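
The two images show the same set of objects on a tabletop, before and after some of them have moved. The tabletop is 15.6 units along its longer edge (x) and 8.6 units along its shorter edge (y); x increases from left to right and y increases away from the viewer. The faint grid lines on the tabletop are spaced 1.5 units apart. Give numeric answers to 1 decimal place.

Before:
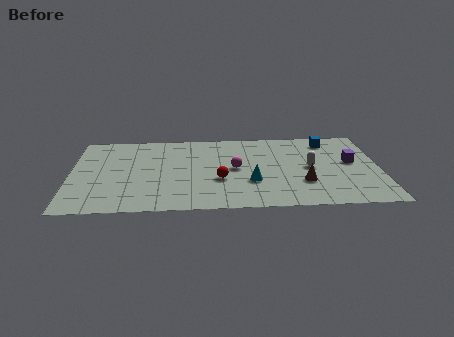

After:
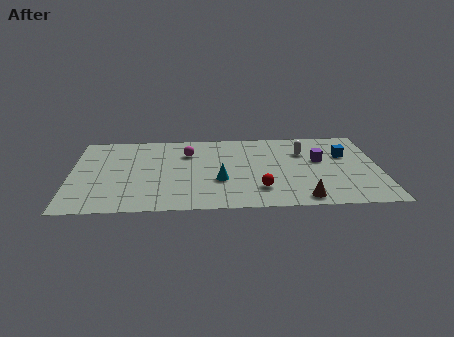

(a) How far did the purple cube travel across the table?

1.6

The purple cube moved from about (14.2, 4.8) to (12.6, 5.1), a distance of √(1.6² + 0.3²) ≈ 1.6.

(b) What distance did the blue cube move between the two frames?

1.8

From (13.1, 7.2) to (13.9, 5.6), the blue cube covered √(0.8² + 1.6²) ≈ 1.8 units.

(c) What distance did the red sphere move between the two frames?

2.3

The red sphere was near (7.5, 3.2) before and (9.5, 2.1) after, so it travelled √(2.0² + 1.1²) ≈ 2.3 units.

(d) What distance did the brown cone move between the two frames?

1.7

The brown cone moved from about (11.7, 2.7) to (11.6, 1.0), a distance of √(0.1² + 1.7²) ≈ 1.7.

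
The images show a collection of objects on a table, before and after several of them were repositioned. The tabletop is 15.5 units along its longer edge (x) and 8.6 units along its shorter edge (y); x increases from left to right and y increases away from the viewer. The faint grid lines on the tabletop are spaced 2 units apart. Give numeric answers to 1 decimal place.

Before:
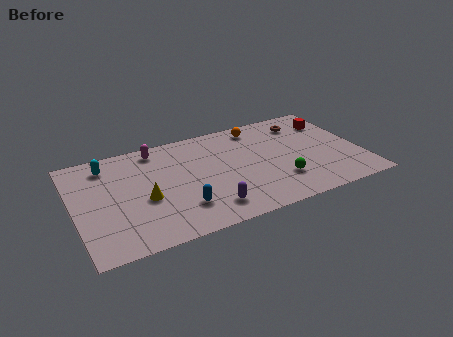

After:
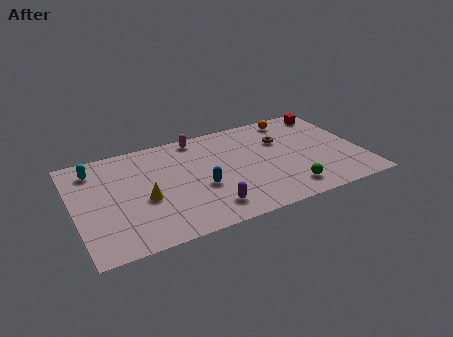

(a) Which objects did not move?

the yellow cone and the purple capsule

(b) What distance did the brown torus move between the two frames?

1.8

The brown torus was near (12.8, 6.9) before and (11.4, 5.8) after, so it travelled √(1.4² + 1.1²) ≈ 1.8 units.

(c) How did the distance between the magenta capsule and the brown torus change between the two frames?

-3.3

They were about 8.1 units apart before and 4.8 after — 3.3 units closer together.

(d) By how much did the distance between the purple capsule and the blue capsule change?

+0.3

They were about 1.5 units apart before and 1.8 after — 0.3 units further apart.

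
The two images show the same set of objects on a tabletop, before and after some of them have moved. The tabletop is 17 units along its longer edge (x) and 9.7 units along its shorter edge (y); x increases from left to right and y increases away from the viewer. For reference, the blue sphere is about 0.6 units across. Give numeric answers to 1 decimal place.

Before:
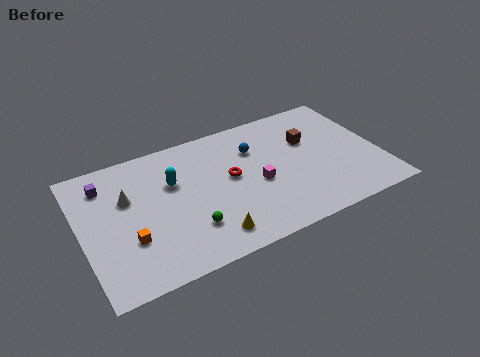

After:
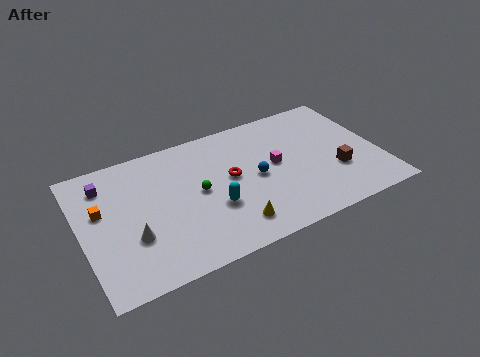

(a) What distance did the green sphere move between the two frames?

2.5

The green sphere moved from about (5.8, 2.6) to (6.6, 5.0), a distance of √(0.8² + 2.4²) ≈ 2.5.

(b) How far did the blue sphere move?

2.2

The blue sphere moved from about (10.1, 6.9) to (9.9, 4.7), a distance of √(0.2² + 2.2²) ≈ 2.2.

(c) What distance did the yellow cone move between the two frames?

1.3

The yellow cone moved from about (6.8, 1.6) to (8.1, 1.8), a distance of √(1.3² + 0.2²) ≈ 1.3.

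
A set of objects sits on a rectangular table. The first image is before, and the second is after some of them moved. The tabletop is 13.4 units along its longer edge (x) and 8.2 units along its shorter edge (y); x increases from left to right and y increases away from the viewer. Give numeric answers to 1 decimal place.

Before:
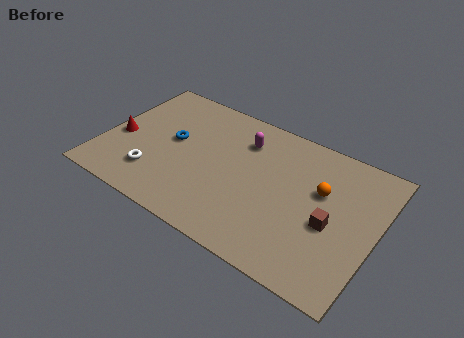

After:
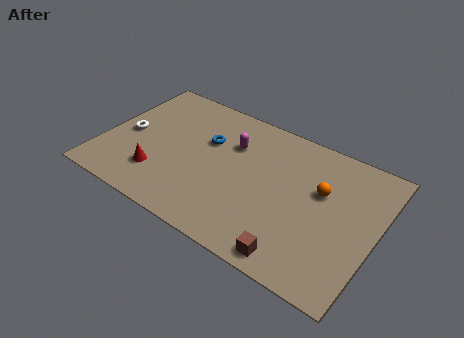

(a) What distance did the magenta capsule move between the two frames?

0.7

From (6.6, 6.2) to (6.1, 5.7), the magenta capsule covered √(0.5² + 0.5²) ≈ 0.7 units.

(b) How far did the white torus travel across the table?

2.5

The white torus was near (2.8, 2.0) before and (1.1, 3.9) after, so it travelled √(1.7² + 1.9²) ≈ 2.5 units.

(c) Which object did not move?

the orange sphere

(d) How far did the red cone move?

2.6

From (0.8, 3.5) to (3.0, 2.1), the red cone covered √(2.2² + 1.4²) ≈ 2.6 units.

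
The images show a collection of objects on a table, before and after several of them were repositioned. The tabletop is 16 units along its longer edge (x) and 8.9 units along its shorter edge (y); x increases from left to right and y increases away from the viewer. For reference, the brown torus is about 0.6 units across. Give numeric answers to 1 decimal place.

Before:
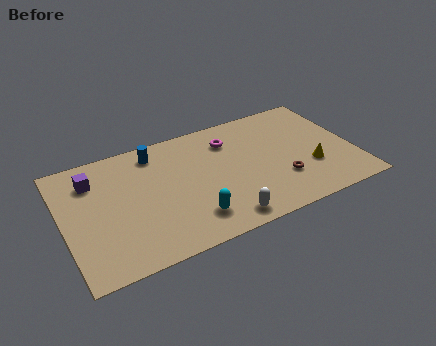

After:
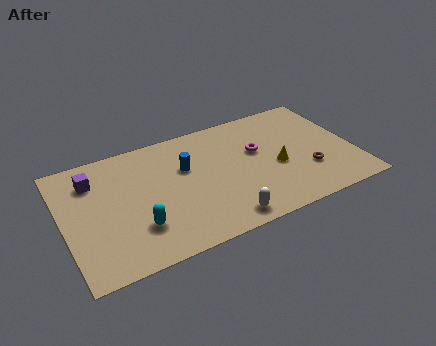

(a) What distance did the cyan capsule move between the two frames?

3.0

From (6.7, 1.9) to (3.8, 2.5), the cyan capsule covered √(2.9² + 0.6²) ≈ 3.0 units.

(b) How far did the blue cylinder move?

2.3

From (5.3, 7.5) to (6.8, 5.7), the blue cylinder covered √(1.5² + 1.8²) ≈ 2.3 units.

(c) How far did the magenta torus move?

2.0

From (9.4, 6.8) to (10.8, 5.4), the magenta torus covered √(1.4² + 1.4²) ≈ 2.0 units.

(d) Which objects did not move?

the purple cube and the white capsule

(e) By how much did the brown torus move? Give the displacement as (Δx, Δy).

(1.5, 0.1)

The brown torus was at about (11.8, 2.7) and moved to about (13.3, 2.8).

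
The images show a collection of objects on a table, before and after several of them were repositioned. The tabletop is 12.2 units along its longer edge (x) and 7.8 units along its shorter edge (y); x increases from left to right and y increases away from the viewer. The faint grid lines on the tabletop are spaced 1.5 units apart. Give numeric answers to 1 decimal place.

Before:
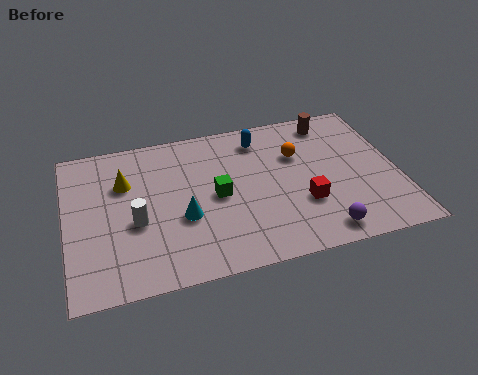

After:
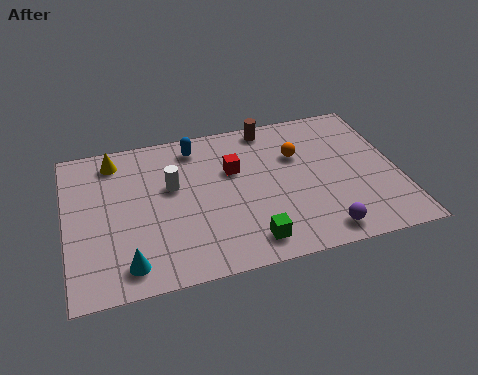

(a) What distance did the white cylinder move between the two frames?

2.1

From (2.5, 3.2) to (3.9, 4.7), the white cylinder covered √(1.4² + 1.5²) ≈ 2.1 units.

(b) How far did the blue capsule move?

2.4

The blue capsule was near (7.3, 6.4) before and (4.9, 6.6) after, so it travelled √(2.4² + 0.2²) ≈ 2.4 units.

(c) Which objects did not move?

the orange sphere and the purple sphere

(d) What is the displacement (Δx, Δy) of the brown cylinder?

(-2.3, 0.3)

From the two frames, the brown cylinder sits at roughly (10.0, 6.7) before and (7.7, 7.0) after.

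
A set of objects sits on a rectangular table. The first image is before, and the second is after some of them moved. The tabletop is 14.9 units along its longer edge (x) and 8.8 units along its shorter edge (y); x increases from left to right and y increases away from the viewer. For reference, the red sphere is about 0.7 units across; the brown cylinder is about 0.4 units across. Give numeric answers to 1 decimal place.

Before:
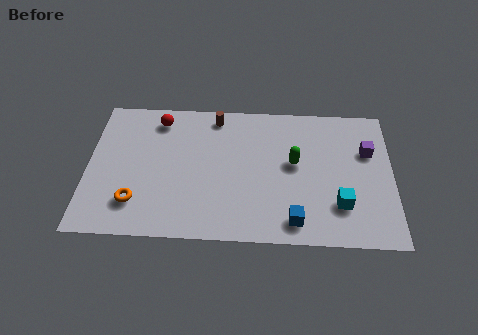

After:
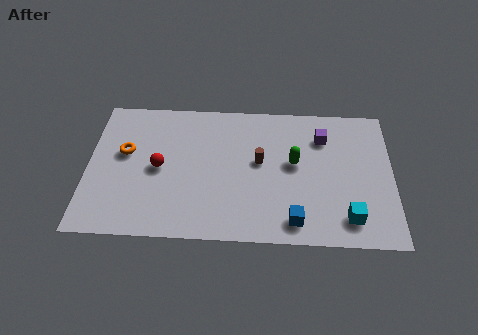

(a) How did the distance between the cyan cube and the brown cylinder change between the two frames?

-2.7

Before: roughly 8.1 units apart; after: 5.4. That's 2.7 units closer together.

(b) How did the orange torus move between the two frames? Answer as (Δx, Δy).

(-0.6, 3.1)

The orange torus started near (2.4, 2.1) and ended near (1.8, 5.2).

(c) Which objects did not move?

the green capsule and the blue cube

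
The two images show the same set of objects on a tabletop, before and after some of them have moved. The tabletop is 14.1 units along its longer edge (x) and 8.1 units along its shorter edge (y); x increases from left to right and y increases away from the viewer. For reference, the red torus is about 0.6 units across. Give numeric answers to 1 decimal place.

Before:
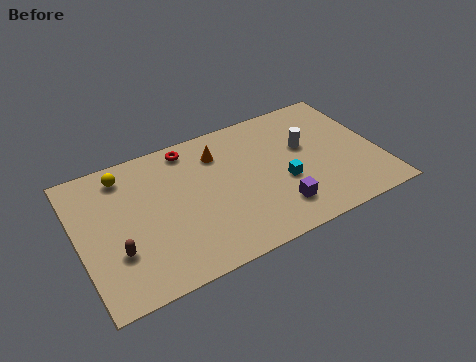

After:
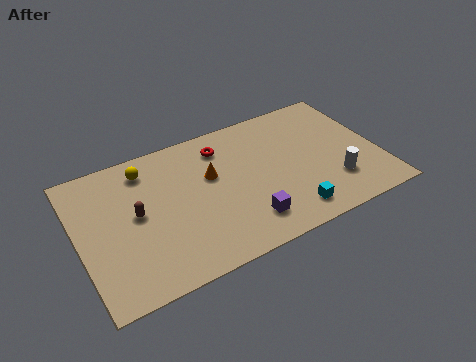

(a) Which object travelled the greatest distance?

the white cylinder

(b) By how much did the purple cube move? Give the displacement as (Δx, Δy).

(-1.5, -0.1)

The purple cube started near (9.0, 1.8) and ended near (7.5, 1.7).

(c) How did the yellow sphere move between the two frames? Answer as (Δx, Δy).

(1.0, -0.1)

The yellow sphere was at about (2.4, 6.8) and moved to about (3.4, 6.7).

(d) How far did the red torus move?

1.6

From (5.5, 7.1) to (7.0, 6.5), the red torus covered √(1.5² + 0.6²) ≈ 1.6 units.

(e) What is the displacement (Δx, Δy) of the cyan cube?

(0.0, -1.9)

From the two frames, the cyan cube sits at roughly (9.5, 3.2) before and (9.5, 1.3) after.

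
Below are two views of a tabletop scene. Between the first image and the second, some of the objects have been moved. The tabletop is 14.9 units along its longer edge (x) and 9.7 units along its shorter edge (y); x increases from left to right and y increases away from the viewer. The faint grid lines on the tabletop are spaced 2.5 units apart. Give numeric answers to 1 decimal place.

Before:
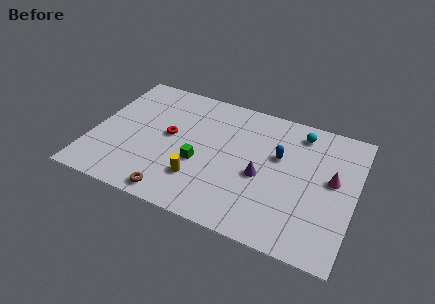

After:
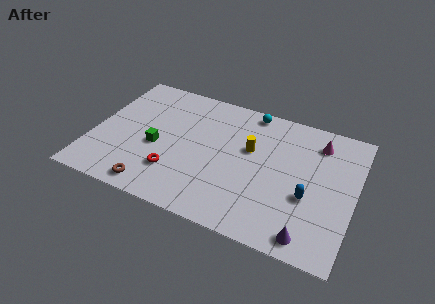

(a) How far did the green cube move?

2.5

The green cube moved from about (6.2, 3.8) to (3.7, 4.1), a distance of √(2.5² + 0.3²) ≈ 2.5.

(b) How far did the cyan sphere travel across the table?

3.0

The cyan sphere moved from about (11.5, 8.2) to (8.6, 8.8), a distance of √(2.9² + 0.6²) ≈ 3.0.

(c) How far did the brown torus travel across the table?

1.2

From (5.1, 1.0) to (3.9, 1.1), the brown torus covered √(1.2² + 0.1²) ≈ 1.2 units.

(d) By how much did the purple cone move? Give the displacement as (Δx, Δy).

(3.0, -3.1)

From the two frames, the purple cone sits at roughly (9.7, 4.2) before and (12.7, 1.1) after.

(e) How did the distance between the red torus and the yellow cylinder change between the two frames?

+1.9

The distance was about 3.3 in the first image and 5.2 in the second, so they moved 1.9 units further apart.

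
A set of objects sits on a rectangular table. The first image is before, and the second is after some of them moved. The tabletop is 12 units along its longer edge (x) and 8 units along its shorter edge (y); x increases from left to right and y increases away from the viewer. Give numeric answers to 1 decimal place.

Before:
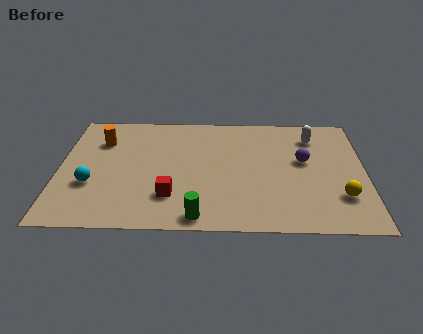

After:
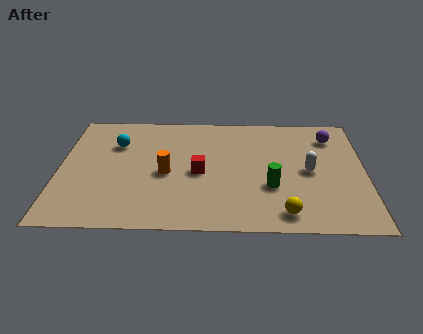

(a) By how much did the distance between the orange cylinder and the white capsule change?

-2.8

The distance was about 8.4 in the first image and 5.6 in the second, so they moved 2.8 units closer together.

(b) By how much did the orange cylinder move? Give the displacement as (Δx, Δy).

(2.6, -2.2)

From the two frames, the orange cylinder sits at roughly (1.6, 5.8) before and (4.2, 3.6) after.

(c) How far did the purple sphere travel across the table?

2.0

The purple sphere was near (9.6, 4.6) before and (10.7, 6.3) after, so it travelled √(1.1² + 1.7²) ≈ 2.0 units.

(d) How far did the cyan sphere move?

2.9

From (1.3, 2.8) to (2.2, 5.6), the cyan sphere covered √(0.9² + 2.8²) ≈ 2.9 units.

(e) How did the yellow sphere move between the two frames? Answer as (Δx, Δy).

(-2.2, -1.1)

The yellow sphere was at about (11.0, 2.2) and moved to about (8.8, 1.1).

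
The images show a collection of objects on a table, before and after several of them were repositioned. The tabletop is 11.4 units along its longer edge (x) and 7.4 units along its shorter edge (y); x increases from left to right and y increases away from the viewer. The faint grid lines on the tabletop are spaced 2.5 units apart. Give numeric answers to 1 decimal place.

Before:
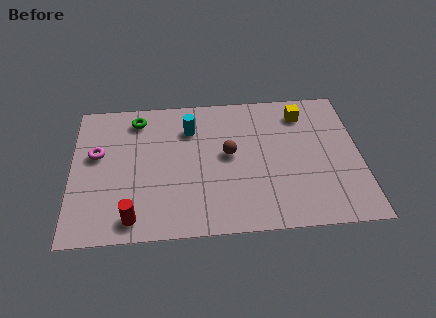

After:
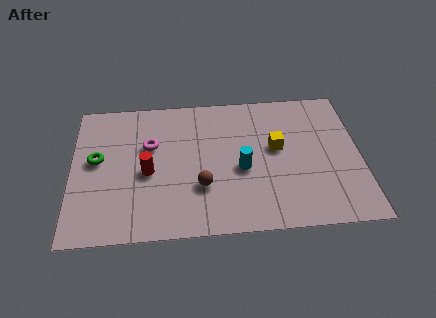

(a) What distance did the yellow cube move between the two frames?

2.1

The yellow cube moved from about (9.2, 6.0) to (8.1, 4.2), a distance of √(1.1² + 1.8²) ≈ 2.1.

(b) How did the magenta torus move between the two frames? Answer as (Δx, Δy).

(2.1, 0.3)

From the two frames, the magenta torus sits at roughly (1.0, 4.4) before and (3.1, 4.7) after.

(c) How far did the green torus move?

2.6

From (2.6, 6.2) to (1.0, 4.1), the green torus covered √(1.6² + 2.1²) ≈ 2.6 units.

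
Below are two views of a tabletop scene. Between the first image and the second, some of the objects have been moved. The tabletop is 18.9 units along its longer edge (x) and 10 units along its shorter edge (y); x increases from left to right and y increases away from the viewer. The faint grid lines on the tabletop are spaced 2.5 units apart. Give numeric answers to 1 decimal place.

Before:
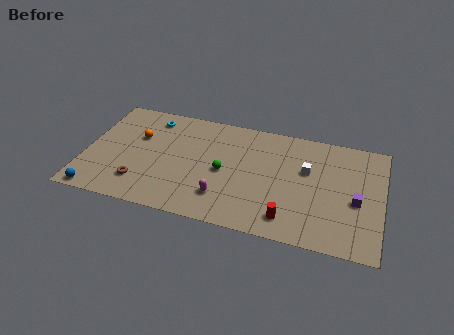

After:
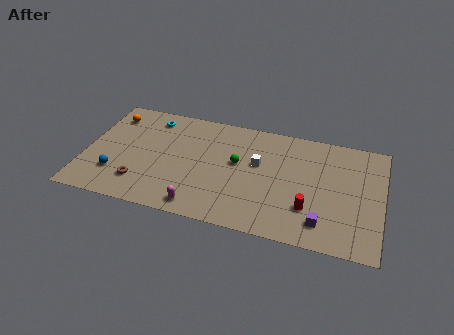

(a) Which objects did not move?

the cyan torus and the brown torus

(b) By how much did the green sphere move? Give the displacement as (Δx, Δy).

(0.8, 1.0)

The green sphere was at about (8.9, 4.7) and moved to about (9.7, 5.7).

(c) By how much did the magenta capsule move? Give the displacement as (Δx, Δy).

(-1.4, -1.2)

The magenta capsule was at about (9.0, 2.4) and moved to about (7.6, 1.2).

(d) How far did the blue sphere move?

2.1

From (1.1, 0.8) to (2.1, 2.7), the blue sphere covered √(1.0² + 1.9²) ≈ 2.1 units.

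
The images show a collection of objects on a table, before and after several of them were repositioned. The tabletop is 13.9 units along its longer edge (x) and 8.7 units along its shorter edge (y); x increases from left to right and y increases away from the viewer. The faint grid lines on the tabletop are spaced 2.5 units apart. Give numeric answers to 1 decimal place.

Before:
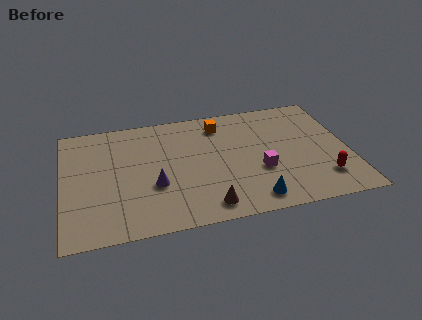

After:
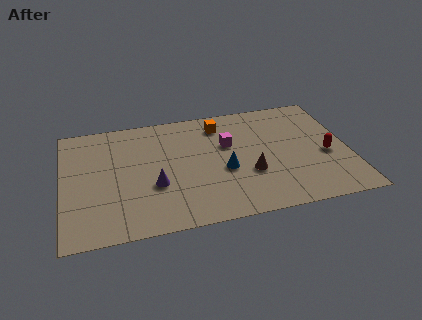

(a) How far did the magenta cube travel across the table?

2.7

From (9.5, 3.2) to (8.1, 5.5), the magenta cube covered √(1.4² + 2.3²) ≈ 2.7 units.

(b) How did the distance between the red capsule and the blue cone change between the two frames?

+1.4

The distance was about 3.6 in the first image and 5.0 in the second, so they moved 1.4 units further apart.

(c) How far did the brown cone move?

2.9

From (6.8, 1.2) to (9.0, 3.1), the brown cone covered √(2.2² + 1.9²) ≈ 2.9 units.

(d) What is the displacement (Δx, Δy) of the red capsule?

(0.3, 1.7)

The red capsule started near (12.5, 2.0) and ended near (12.8, 3.7).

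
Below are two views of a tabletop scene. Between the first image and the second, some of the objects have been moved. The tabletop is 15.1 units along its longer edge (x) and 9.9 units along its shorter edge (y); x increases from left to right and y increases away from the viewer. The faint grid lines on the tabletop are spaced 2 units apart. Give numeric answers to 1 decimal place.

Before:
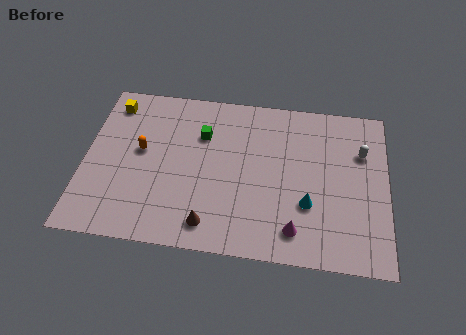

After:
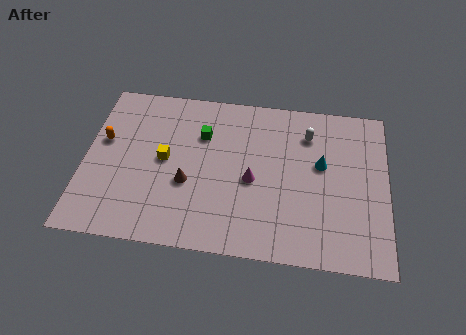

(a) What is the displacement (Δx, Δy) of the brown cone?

(-1.2, 2.3)

The brown cone started near (6.4, 1.5) and ended near (5.2, 3.8).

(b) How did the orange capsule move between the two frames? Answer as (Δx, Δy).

(-1.9, 0.4)

The orange capsule was at about (2.8, 5.5) and moved to about (0.9, 5.9).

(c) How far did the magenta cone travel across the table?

3.5

From (10.6, 1.7) to (8.4, 4.4), the magenta cone covered √(2.2² + 2.7²) ≈ 3.5 units.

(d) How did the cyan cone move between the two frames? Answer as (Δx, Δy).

(0.6, 2.5)

The cyan cone started near (11.2, 3.3) and ended near (11.8, 5.8).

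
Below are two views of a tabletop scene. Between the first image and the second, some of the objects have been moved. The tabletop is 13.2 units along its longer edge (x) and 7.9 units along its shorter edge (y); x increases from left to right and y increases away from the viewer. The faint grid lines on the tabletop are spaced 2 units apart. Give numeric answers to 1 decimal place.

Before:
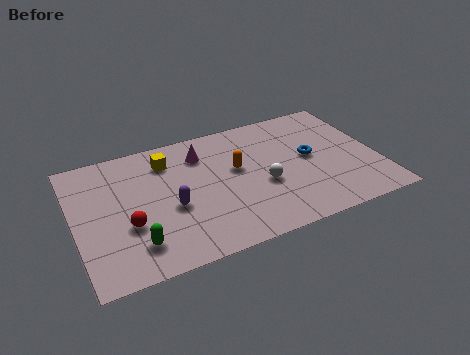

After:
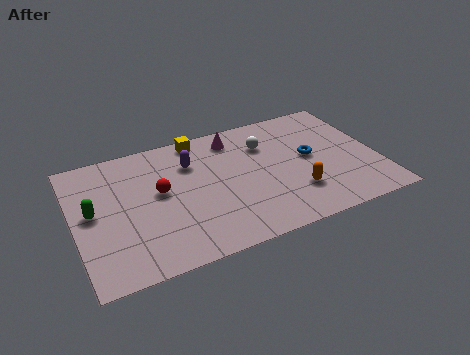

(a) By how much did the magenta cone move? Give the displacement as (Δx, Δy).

(1.5, 0.5)

The magenta cone was at about (5.7, 6.1) and moved to about (7.2, 6.6).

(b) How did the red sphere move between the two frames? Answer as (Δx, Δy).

(1.5, 1.5)

The red sphere was at about (2.2, 2.9) and moved to about (3.7, 4.4).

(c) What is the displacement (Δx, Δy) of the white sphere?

(0.4, 2.5)

The white sphere was at about (8.1, 3.2) and moved to about (8.5, 5.7).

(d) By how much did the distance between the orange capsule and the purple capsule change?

+2.2

The distance was about 3.3 in the first image and 5.5 in the second, so they moved 2.2 units further apart.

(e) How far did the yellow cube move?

1.7

The yellow cube moved from about (4.2, 6.2) to (5.7, 7.1), a distance of √(1.5² + 0.9²) ≈ 1.7.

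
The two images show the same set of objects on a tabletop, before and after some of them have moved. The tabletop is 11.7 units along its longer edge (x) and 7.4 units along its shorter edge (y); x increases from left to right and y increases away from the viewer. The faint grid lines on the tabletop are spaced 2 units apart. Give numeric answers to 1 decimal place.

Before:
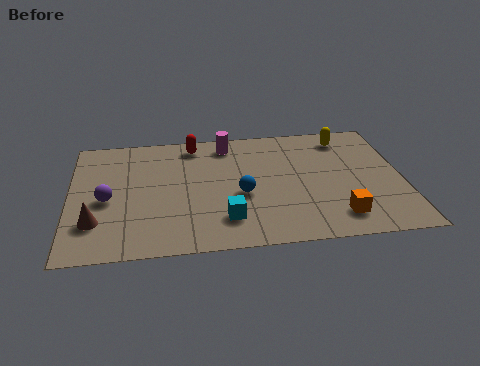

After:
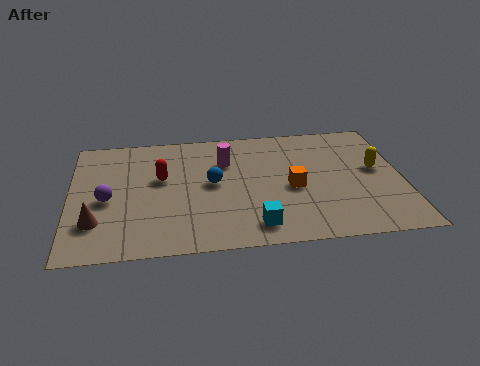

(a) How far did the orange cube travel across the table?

2.4

From (9.3, 1.4) to (7.8, 3.3), the orange cube covered √(1.5² + 1.9²) ≈ 2.4 units.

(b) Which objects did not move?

the purple sphere and the brown cone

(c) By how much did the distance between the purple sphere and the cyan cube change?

+1.1

Before: roughly 4.4 units apart; after: 5.5. That's 1.1 units further apart.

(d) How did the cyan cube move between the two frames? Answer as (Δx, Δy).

(1.0, -0.5)

The cyan cube started near (5.4, 1.7) and ended near (6.4, 1.2).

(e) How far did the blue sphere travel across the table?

1.3

The blue sphere was near (6.0, 3.1) before and (5.0, 3.9) after, so it travelled √(1.0² + 0.8²) ≈ 1.3 units.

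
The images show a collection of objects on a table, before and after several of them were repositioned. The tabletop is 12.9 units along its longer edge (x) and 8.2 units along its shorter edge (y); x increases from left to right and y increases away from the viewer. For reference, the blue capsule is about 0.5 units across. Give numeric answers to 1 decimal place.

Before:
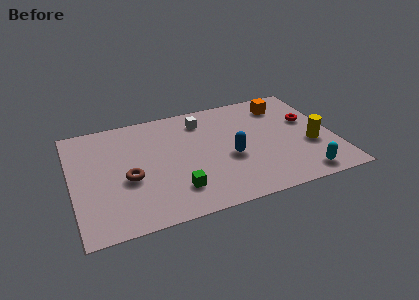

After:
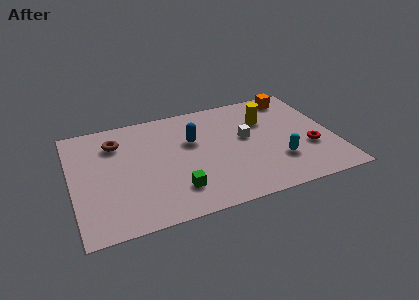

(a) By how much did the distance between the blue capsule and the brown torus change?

-1.2

The distance was about 5.0 in the first image and 3.8 in the second, so they moved 1.2 units closer together.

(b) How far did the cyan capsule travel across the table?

1.7

The cyan capsule moved from about (11.0, 1.0) to (10.0, 2.4), a distance of √(1.0² + 1.4²) ≈ 1.7.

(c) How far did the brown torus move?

2.8

The brown torus was near (2.7, 3.4) before and (2.3, 6.2) after, so it travelled √(0.4² + 2.8²) ≈ 2.8 units.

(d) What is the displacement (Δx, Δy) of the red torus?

(-0.2, -2.1)

From the two frames, the red torus sits at roughly (11.8, 5.0) before and (11.6, 2.9) after.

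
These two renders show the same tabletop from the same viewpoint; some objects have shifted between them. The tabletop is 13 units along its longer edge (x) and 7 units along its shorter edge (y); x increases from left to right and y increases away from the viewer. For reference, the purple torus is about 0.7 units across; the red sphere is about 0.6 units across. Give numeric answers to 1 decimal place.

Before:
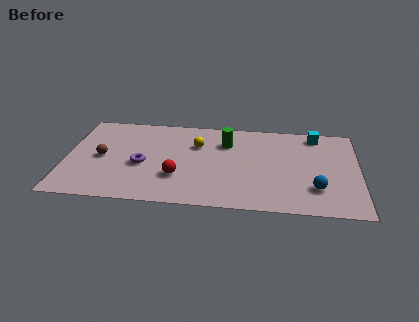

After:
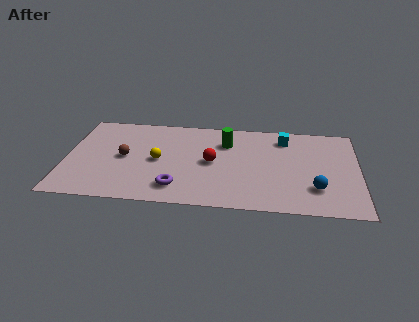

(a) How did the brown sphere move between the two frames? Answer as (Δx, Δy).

(1.0, 0.1)

The brown sphere started near (1.6, 3.4) and ended near (2.6, 3.5).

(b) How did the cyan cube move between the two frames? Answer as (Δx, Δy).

(-1.4, -0.4)

The cyan cube started near (11.1, 6.1) and ended near (9.7, 5.7).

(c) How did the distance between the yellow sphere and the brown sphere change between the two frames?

-2.9

They were about 4.4 units apart before and 1.5 after — 2.9 units closer together.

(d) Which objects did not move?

the green cylinder and the blue sphere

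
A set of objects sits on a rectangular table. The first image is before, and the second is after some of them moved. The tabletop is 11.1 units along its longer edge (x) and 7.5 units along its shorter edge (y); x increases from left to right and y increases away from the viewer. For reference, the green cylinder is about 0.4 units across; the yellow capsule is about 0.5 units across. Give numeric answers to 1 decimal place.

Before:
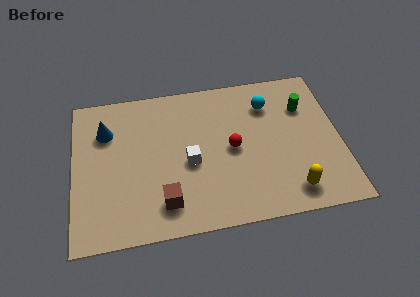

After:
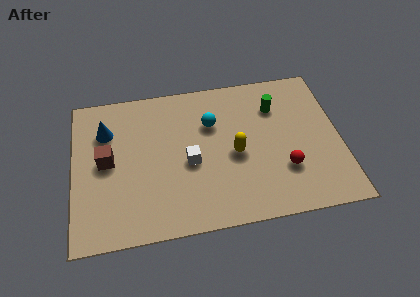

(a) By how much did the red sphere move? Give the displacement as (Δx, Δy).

(2.1, -1.4)

From the two frames, the red sphere sits at roughly (6.6, 3.7) before and (8.7, 2.3) after.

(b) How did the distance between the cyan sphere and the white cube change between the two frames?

-2.1

They were about 4.2 units apart before and 2.1 after — 2.1 units closer together.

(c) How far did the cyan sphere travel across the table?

2.5

From (8.2, 5.7) to (5.8, 5.1), the cyan sphere covered √(2.4² + 0.6²) ≈ 2.5 units.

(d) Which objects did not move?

the blue cone and the white cube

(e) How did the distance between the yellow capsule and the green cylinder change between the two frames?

-1.4

The distance was about 4.2 in the first image and 2.8 in the second, so they moved 1.4 units closer together.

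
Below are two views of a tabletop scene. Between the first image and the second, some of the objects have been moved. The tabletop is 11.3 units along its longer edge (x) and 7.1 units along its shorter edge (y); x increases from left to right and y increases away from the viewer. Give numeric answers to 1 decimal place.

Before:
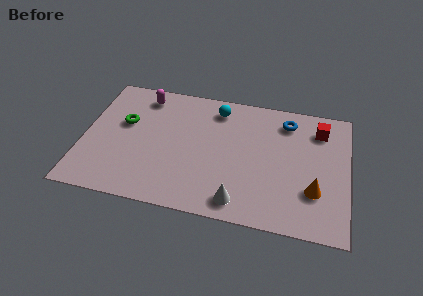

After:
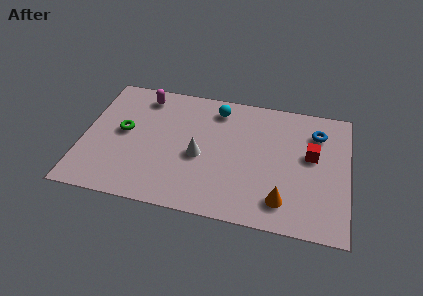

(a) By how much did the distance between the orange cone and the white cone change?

+0.7

The distance was about 3.3 in the first image and 4.0 in the second, so they moved 0.7 units further apart.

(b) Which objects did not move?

the magenta capsule and the cyan sphere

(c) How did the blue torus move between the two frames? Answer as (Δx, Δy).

(1.3, -0.4)

The blue torus started near (8.6, 5.8) and ended near (9.9, 5.4).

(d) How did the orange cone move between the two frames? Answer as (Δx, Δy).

(-1.3, -0.8)

The orange cone started near (9.9, 2.2) and ended near (8.6, 1.4).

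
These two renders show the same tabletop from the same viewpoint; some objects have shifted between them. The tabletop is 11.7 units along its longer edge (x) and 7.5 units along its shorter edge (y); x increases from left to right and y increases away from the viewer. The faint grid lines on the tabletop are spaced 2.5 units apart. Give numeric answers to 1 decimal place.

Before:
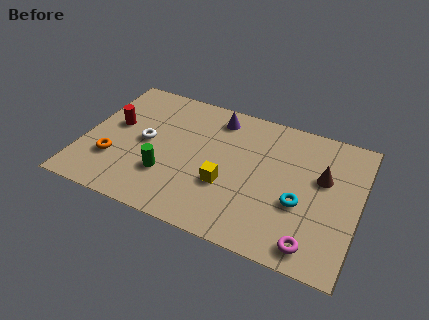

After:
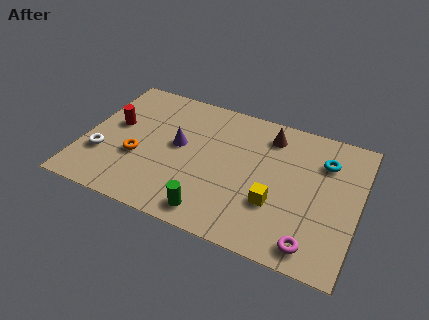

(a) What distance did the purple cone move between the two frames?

2.6

The purple cone was near (5.4, 6.3) before and (4.0, 4.1) after, so it travelled √(1.4² + 2.2²) ≈ 2.6 units.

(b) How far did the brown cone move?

2.8

The brown cone was near (10.1, 4.6) before and (7.7, 6.1) after, so it travelled √(2.4² + 1.5²) ≈ 2.8 units.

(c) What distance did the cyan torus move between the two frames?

2.7

The cyan torus moved from about (9.3, 2.9) to (10.1, 5.5), a distance of √(0.8² + 2.6²) ≈ 2.7.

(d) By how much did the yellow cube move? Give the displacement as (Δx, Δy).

(2.1, -0.2)

From the two frames, the yellow cube sits at roughly (6.2, 2.7) before and (8.3, 2.5) after.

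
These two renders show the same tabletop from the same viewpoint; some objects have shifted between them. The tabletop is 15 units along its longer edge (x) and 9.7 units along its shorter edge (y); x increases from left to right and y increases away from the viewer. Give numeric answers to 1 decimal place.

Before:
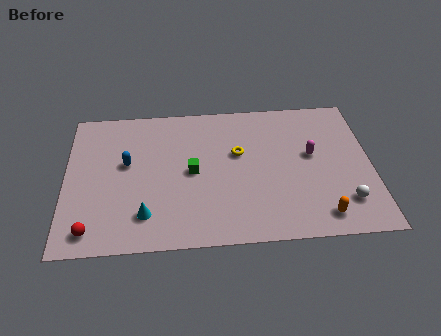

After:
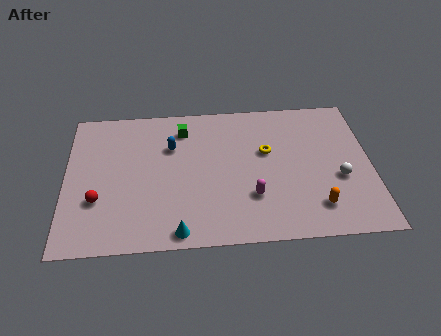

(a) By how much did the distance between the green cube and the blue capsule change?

-2.0

They were about 3.3 units apart before and 1.3 after — 2.0 units closer together.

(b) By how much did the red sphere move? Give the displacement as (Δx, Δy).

(0.3, 1.9)

The red sphere was at about (1.3, 1.3) and moved to about (1.6, 3.2).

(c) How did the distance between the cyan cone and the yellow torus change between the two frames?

+0.7

Before: roughly 6.0 units apart; after: 6.7. That's 0.7 units further apart.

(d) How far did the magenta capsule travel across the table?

4.0

The magenta capsule moved from about (12.1, 5.5) to (9.1, 2.9), a distance of √(3.0² + 2.6²) ≈ 4.0.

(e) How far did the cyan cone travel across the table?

2.0

From (3.9, 2.1) to (5.5, 0.9), the cyan cone covered √(1.6² + 1.2²) ≈ 2.0 units.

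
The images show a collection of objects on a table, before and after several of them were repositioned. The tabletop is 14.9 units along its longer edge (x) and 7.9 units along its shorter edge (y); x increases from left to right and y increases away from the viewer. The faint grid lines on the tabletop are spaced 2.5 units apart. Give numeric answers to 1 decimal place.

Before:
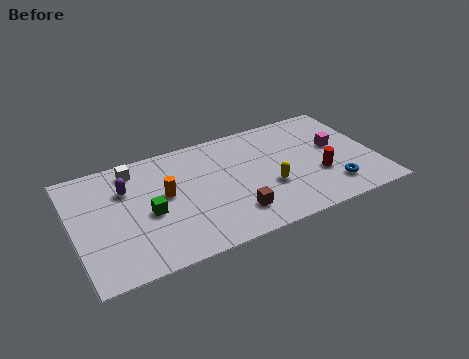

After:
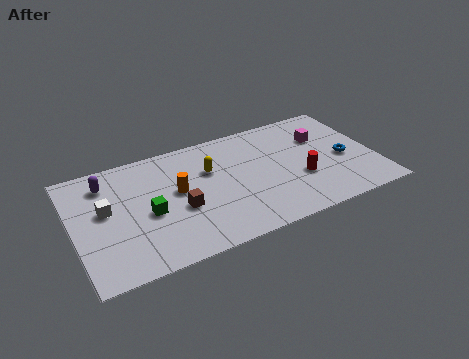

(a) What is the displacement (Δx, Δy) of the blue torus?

(0.9, 1.8)

From the two frames, the blue torus sits at roughly (12.5, 1.7) before and (13.4, 3.5) after.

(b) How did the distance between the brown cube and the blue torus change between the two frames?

+3.4

The distance was about 4.9 in the first image and 8.3 in the second, so they moved 3.4 units further apart.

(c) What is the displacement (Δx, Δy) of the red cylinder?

(-0.9, 0.1)

The red cylinder was at about (12.0, 2.8) and moved to about (11.1, 2.9).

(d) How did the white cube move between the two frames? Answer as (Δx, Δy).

(-1.6, -2.2)

The white cube was at about (3.2, 6.7) and moved to about (1.6, 4.5).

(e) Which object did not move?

the green cube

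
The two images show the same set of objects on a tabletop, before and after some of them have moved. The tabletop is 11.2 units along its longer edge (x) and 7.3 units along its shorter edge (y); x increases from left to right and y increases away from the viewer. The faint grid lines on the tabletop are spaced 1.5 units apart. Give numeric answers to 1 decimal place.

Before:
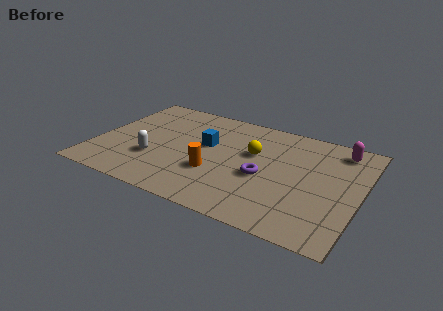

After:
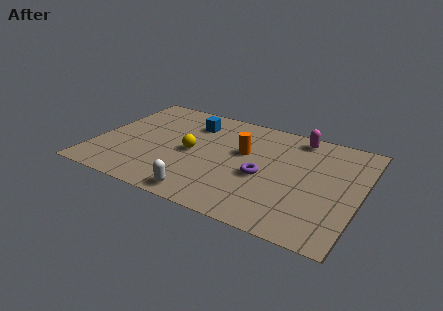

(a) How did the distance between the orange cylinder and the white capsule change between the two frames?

+1.2

The distance was about 2.6 in the first image and 3.8 in the second, so they moved 1.2 units further apart.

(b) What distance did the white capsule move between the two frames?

2.9

From (2.6, 2.4) to (5.0, 0.8), the white capsule covered √(2.4² + 1.6²) ≈ 2.9 units.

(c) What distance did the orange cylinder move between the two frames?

2.1

The orange cylinder moved from about (5.2, 2.5) to (6.2, 4.4), a distance of √(1.0² + 1.9²) ≈ 2.1.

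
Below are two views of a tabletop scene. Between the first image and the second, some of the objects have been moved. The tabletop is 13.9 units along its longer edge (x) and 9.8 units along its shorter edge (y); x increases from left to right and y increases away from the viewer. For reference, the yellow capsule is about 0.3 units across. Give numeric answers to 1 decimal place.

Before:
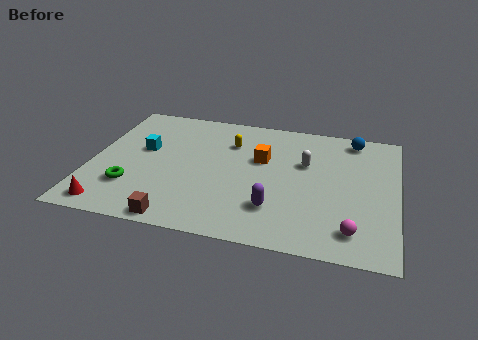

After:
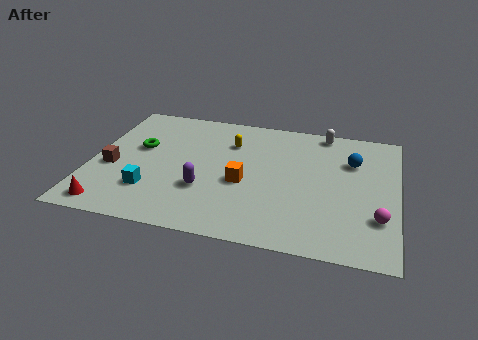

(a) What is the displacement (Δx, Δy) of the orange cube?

(-0.7, -2.0)

From the two frames, the orange cube sits at roughly (7.7, 6.1) before and (7.0, 4.1) after.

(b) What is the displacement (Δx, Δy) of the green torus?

(0.1, 3.1)

The green torus was at about (2.0, 2.7) and moved to about (2.1, 5.8).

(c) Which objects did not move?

the yellow capsule and the red cone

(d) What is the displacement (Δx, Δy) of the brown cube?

(-3.3, 3.2)

The brown cube started near (4.3, 0.8) and ended near (1.0, 4.0).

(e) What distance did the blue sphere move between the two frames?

1.8

The blue sphere moved from about (11.8, 8.6) to (11.8, 6.8), a distance of √(0.0² + 1.8²) ≈ 1.8.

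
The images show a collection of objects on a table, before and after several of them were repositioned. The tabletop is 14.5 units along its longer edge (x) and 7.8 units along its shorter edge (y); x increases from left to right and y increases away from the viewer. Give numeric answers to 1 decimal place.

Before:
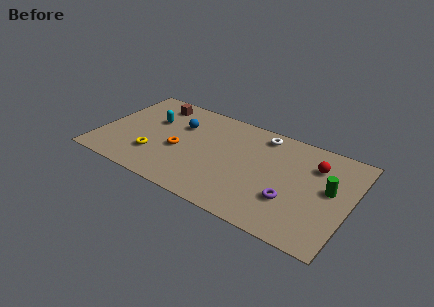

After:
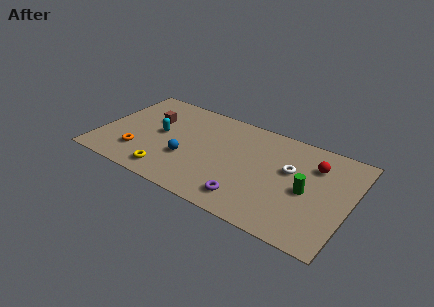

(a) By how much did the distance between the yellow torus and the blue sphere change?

-1.5

The distance was about 3.3 in the first image and 1.8 in the second, so they moved 1.5 units closer together.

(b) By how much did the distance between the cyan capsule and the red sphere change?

-0.5

The distance was about 9.5 in the first image and 9.0 in the second, so they moved 0.5 units closer together.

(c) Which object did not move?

the red sphere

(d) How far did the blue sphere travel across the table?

2.6

The blue sphere was near (4.4, 5.3) before and (5.2, 2.8) after, so it travelled √(0.8² + 2.5²) ≈ 2.6 units.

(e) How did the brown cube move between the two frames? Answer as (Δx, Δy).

(0.0, -1.4)

From the two frames, the brown cube sits at roughly (2.7, 6.5) before and (2.7, 5.1) after.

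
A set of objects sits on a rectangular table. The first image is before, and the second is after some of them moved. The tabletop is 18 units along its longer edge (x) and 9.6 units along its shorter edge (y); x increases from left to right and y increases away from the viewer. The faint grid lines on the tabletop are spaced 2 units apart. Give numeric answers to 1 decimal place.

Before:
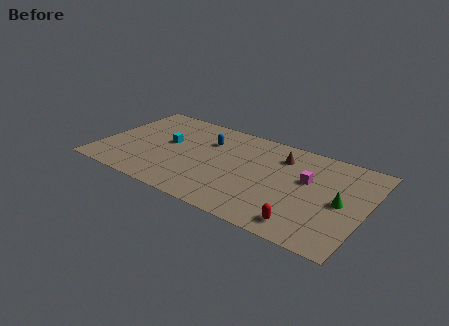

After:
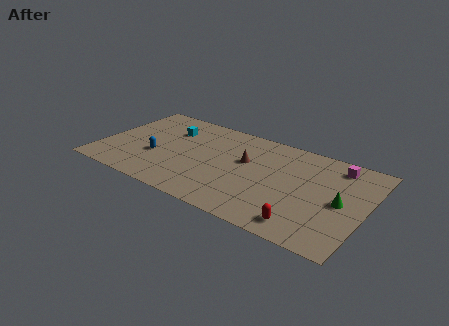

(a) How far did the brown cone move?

2.7

From (12.0, 7.4) to (9.8, 5.8), the brown cone covered √(2.2² + 1.6²) ≈ 2.7 units.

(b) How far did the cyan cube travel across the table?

1.5

The cyan cube moved from about (4.4, 5.4) to (4.3, 6.9), a distance of √(0.1² + 1.5²) ≈ 1.5.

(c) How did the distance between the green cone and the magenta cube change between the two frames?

+0.9

They were about 2.7 units apart before and 3.6 after — 0.9 units further apart.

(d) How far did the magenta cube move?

2.9

The magenta cube moved from about (14.0, 5.8) to (15.7, 8.1), a distance of √(1.7² + 2.3²) ≈ 2.9.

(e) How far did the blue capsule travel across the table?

4.5

The blue capsule moved from about (7.0, 6.8) to (3.9, 3.6), a distance of √(3.1² + 3.2²) ≈ 4.5.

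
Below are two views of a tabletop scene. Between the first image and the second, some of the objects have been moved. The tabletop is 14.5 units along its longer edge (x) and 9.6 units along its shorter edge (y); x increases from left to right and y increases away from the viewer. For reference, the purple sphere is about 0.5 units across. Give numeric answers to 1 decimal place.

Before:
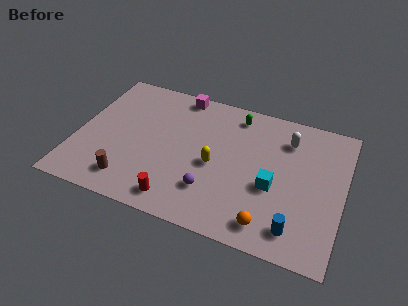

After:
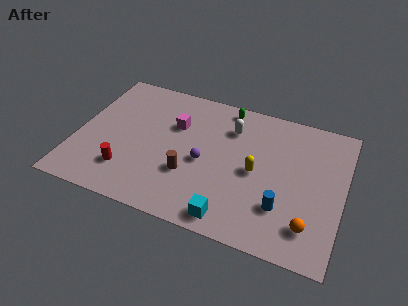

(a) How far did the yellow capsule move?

2.2

The yellow capsule was near (7.6, 4.3) before and (9.8, 4.6) after, so it travelled √(2.2² + 0.3²) ≈ 2.2 units.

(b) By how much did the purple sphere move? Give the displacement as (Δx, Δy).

(-0.6, 1.8)

The purple sphere started near (7.6, 2.5) and ended near (7.0, 4.3).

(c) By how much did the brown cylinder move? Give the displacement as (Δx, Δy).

(3.1, 1.5)

The brown cylinder was at about (3.2, 1.7) and moved to about (6.3, 3.2).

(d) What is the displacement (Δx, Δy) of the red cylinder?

(-2.9, 1.0)

The red cylinder started near (5.9, 1.3) and ended near (3.0, 2.3).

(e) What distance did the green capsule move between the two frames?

0.7

The green capsule moved from about (8.4, 8.2) to (7.8, 8.6), a distance of √(0.6² + 0.4²) ≈ 0.7.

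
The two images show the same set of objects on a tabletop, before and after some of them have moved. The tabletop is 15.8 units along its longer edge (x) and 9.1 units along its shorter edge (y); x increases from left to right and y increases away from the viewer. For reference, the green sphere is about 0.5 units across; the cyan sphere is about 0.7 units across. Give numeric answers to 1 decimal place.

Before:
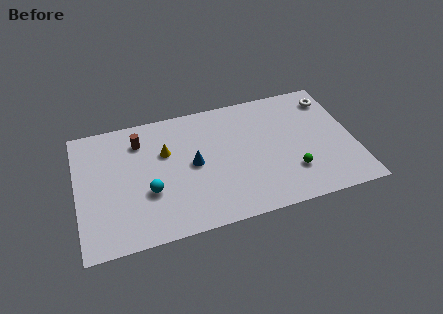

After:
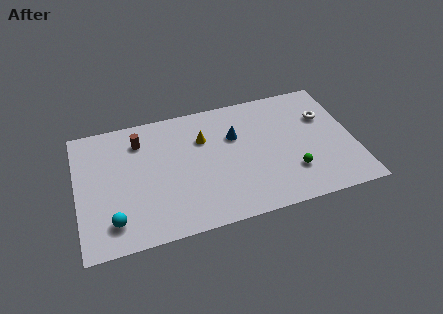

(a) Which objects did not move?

the brown cylinder and the green sphere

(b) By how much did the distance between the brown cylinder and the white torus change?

-0.5

The distance was about 11.1 in the first image and 10.6 in the second, so they moved 0.5 units closer together.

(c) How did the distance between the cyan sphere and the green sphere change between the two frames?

+2.1

They were about 8.1 units apart before and 10.2 after — 2.1 units further apart.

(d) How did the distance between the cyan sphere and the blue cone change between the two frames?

+5.4

They were about 2.9 units apart before and 8.3 after — 5.4 units further apart.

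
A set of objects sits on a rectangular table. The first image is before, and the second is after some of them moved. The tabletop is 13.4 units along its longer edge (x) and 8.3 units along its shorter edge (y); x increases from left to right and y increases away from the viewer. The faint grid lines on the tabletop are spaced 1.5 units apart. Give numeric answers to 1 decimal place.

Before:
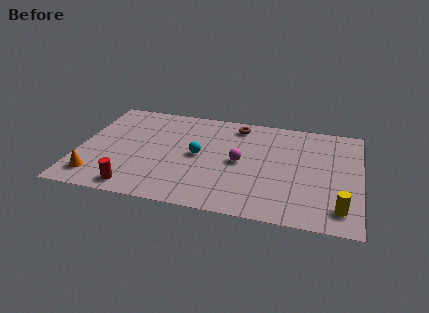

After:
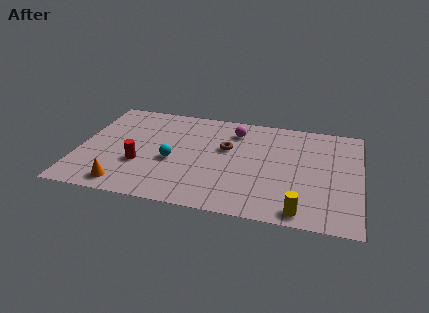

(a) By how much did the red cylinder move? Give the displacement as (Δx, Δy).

(0.1, 1.9)

From the two frames, the red cylinder sits at roughly (2.9, 1.0) before and (3.0, 2.9) after.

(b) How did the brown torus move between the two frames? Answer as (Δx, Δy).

(-0.4, -2.0)

The brown torus started near (7.4, 7.1) and ended near (7.0, 5.1).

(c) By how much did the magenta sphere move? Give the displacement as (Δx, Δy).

(-0.4, 2.5)

The magenta sphere started near (7.7, 4.1) and ended near (7.3, 6.6).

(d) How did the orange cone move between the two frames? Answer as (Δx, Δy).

(1.4, -0.4)

From the two frames, the orange cone sits at roughly (1.0, 1.5) before and (2.4, 1.1) after.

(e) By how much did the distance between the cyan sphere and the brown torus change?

-0.4

The distance was about 3.4 in the first image and 3.0 in the second, so they moved 0.4 units closer together.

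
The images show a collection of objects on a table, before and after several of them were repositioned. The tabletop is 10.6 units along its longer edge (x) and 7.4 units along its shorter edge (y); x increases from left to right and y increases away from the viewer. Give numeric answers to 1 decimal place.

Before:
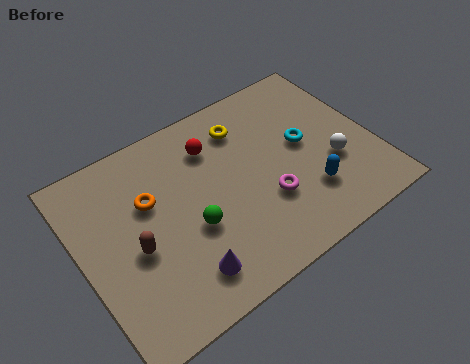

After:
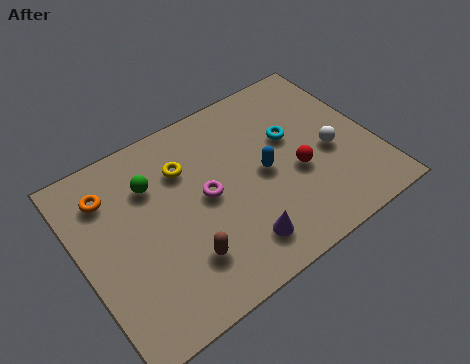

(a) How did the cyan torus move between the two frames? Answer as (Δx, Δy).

(-0.4, 0.5)

From the two frames, the cyan torus sits at roughly (8.2, 4.0) before and (7.8, 4.5) after.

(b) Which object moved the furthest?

the red sphere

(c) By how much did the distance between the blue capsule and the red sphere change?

-3.3

Before: roughly 4.6 units apart; after: 1.3. That's 3.3 units closer together.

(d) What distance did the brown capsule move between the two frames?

2.0

The brown capsule moved from about (1.8, 3.2) to (3.3, 1.9), a distance of √(1.5² + 1.3²) ≈ 2.0.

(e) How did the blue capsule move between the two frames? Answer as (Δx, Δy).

(-1.3, 1.6)

The blue capsule was at about (7.9, 2.0) and moved to about (6.6, 3.6).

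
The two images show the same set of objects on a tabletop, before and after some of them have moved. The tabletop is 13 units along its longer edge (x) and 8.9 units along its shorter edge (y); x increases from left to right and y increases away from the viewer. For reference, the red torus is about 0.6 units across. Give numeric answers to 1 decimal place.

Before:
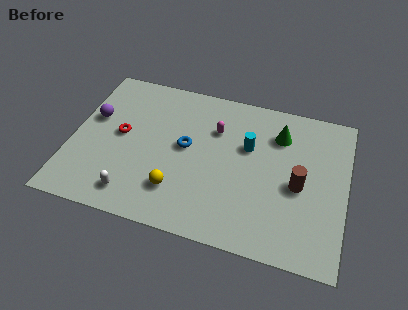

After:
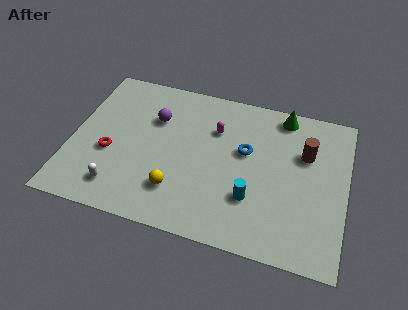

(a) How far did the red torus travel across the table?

1.3

From (2.3, 4.7) to (1.9, 3.5), the red torus covered √(0.4² + 1.2²) ≈ 1.3 units.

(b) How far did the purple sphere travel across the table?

3.0

From (0.9, 5.4) to (3.8, 6.1), the purple sphere covered √(2.9² + 0.7²) ≈ 3.0 units.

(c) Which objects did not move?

the yellow sphere and the magenta capsule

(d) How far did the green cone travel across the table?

1.2

The green cone moved from about (9.7, 6.7) to (9.8, 7.9), a distance of √(0.1² + 1.2²) ≈ 1.2.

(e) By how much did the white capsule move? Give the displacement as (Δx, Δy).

(-0.7, 0.2)

From the two frames, the white capsule sits at roughly (3.2, 1.4) before and (2.5, 1.6) after.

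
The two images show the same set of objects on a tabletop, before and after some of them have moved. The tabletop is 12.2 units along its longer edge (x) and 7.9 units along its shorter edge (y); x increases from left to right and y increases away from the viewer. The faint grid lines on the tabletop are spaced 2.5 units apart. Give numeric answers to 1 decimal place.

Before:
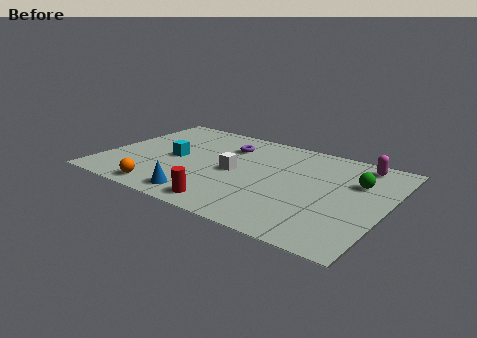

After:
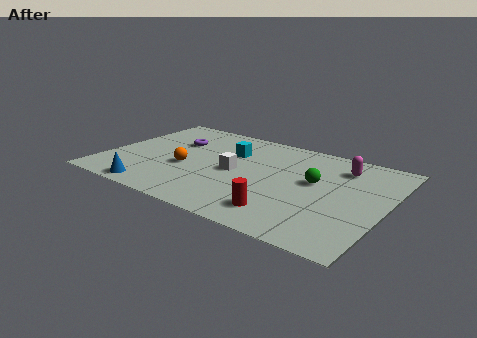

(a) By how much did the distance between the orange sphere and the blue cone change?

+1.0

They were about 1.6 units apart before and 2.6 after — 1.0 units further apart.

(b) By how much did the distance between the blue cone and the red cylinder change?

+4.4

Before: roughly 1.2 units apart; after: 5.6. That's 4.4 units further apart.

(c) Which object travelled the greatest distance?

the cyan cube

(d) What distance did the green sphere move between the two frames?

1.9

The green sphere moved from about (10.8, 5.3) to (9.1, 4.5), a distance of √(1.7² + 0.8²) ≈ 1.9.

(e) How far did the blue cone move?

2.1

The blue cone was near (4.7, 1.1) before and (2.6, 0.8) after, so it travelled √(2.1² + 0.3²) ≈ 2.1 units.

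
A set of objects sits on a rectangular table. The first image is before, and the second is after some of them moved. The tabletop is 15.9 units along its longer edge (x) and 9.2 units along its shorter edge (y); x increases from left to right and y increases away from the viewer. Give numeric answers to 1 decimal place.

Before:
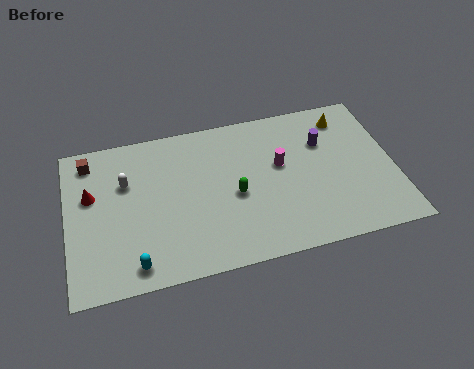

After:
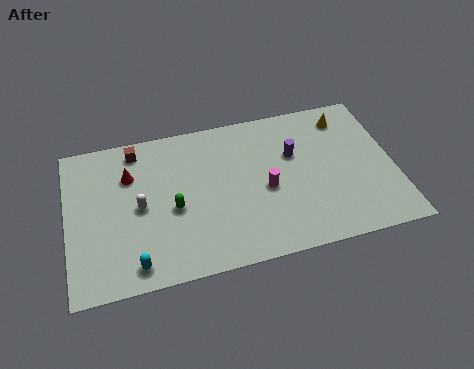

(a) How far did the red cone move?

2.1

From (1.2, 5.7) to (3.1, 6.5), the red cone covered √(1.9² + 0.8²) ≈ 2.1 units.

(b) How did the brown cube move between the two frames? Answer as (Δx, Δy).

(2.3, 0.2)

The brown cube was at about (1.2, 7.8) and moved to about (3.5, 8.0).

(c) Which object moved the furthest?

the green capsule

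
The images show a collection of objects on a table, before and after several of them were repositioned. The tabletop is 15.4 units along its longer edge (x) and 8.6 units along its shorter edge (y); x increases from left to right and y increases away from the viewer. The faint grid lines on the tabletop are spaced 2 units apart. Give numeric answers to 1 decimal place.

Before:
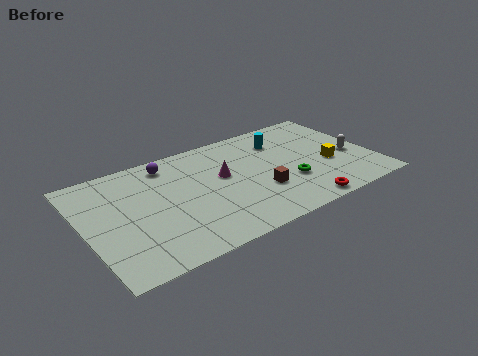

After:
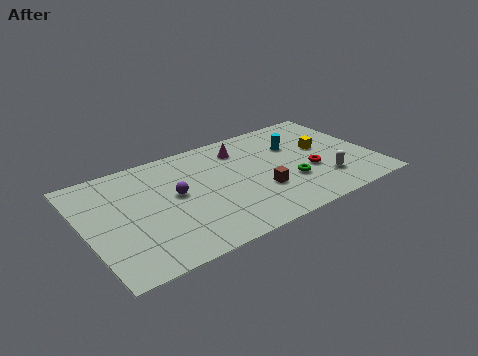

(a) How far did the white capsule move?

2.3

The white capsule moved from about (14.3, 3.6) to (12.5, 2.2), a distance of √(1.8² + 1.4²) ≈ 2.3.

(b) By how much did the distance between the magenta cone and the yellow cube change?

-1.2

The distance was about 5.8 in the first image and 4.6 in the second, so they moved 1.2 units closer together.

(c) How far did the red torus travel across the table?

2.7

The red torus moved from about (10.9, 0.8) to (11.9, 3.3), a distance of √(1.0² + 2.5²) ≈ 2.7.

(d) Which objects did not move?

the green torus and the brown cube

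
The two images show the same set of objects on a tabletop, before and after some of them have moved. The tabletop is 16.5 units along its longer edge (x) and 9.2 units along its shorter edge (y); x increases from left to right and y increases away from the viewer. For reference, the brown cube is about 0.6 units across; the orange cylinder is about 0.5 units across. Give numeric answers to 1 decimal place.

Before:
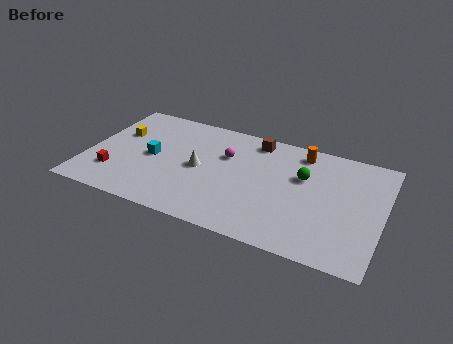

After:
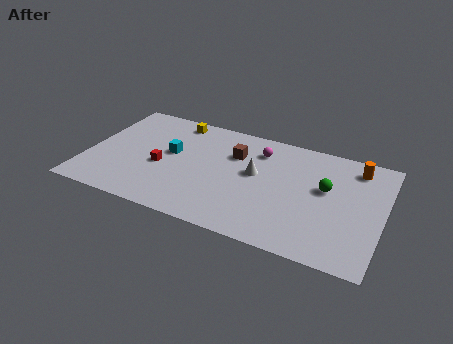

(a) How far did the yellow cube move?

3.7

From (1.5, 5.9) to (4.5, 8.1), the yellow cube covered √(3.0² + 2.2²) ≈ 3.7 units.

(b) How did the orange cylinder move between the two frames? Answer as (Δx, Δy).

(3.1, -0.2)

The orange cylinder was at about (11.7, 7.9) and moved to about (14.8, 7.7).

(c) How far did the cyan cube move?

1.2

The cyan cube was near (3.6, 4.5) before and (4.6, 5.2) after, so it travelled √(1.0² + 0.7²) ≈ 1.2 units.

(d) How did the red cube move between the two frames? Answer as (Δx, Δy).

(2.5, 1.5)

From the two frames, the red cube sits at roughly (1.7, 2.4) before and (4.2, 3.9) after.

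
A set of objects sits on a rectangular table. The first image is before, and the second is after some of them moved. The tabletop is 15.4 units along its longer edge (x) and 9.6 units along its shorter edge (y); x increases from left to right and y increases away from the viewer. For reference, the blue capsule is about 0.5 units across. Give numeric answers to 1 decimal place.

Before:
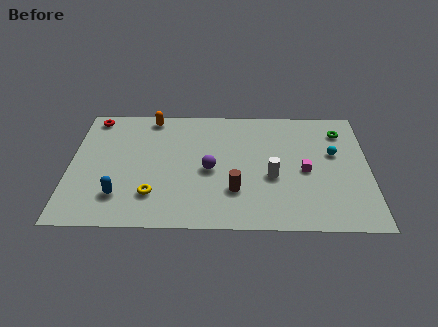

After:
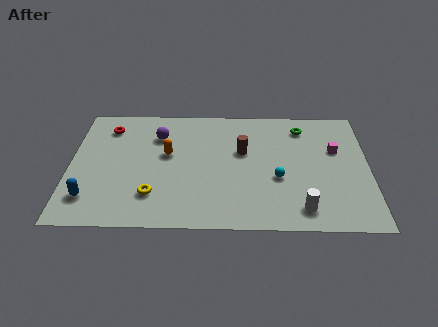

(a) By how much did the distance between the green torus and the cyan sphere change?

+2.5

The distance was about 1.8 in the first image and 4.3 in the second, so they moved 2.5 units further apart.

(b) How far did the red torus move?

1.1

The red torus was near (1.1, 8.5) before and (1.9, 7.7) after, so it travelled √(0.8² + 0.8²) ≈ 1.1 units.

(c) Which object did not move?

the yellow torus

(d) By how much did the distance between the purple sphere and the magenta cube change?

+4.4

They were about 4.9 units apart before and 9.3 after — 4.4 units further apart.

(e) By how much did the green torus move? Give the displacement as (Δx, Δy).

(-2.0, 0.3)

The green torus was at about (14.0, 7.6) and moved to about (12.0, 7.9).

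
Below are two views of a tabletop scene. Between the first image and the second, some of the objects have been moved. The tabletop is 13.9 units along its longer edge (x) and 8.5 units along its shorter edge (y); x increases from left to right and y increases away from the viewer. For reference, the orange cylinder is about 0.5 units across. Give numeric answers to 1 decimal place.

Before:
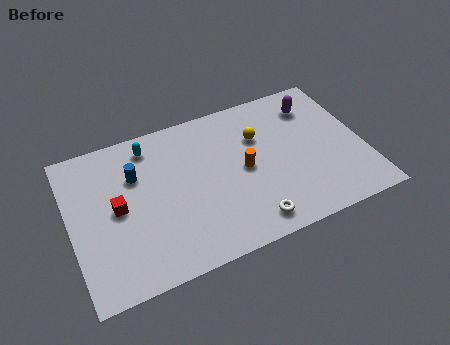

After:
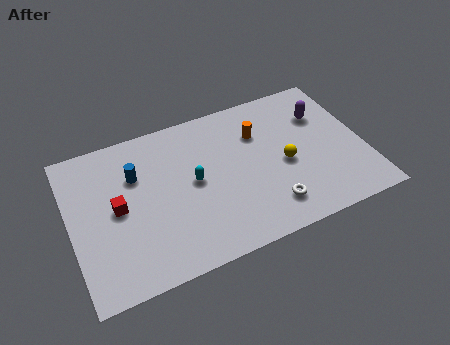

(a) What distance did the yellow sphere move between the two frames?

2.2

The yellow sphere was near (9.1, 5.8) before and (10.1, 3.8) after, so it travelled √(1.0² + 2.0²) ≈ 2.2 units.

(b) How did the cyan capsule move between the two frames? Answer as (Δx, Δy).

(1.8, -2.8)

The cyan capsule was at about (4.0, 7.2) and moved to about (5.8, 4.4).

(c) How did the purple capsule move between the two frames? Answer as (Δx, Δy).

(0.3, -0.7)

From the two frames, the purple capsule sits at roughly (11.9, 6.7) before and (12.2, 6.0) after.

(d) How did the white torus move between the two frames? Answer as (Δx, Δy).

(1.0, 0.5)

From the two frames, the white torus sits at roughly (8.1, 1.2) before and (9.1, 1.7) after.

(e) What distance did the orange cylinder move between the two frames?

2.0

The orange cylinder was near (8.2, 4.2) before and (9.1, 6.0) after, so it travelled √(0.9² + 1.8²) ≈ 2.0 units.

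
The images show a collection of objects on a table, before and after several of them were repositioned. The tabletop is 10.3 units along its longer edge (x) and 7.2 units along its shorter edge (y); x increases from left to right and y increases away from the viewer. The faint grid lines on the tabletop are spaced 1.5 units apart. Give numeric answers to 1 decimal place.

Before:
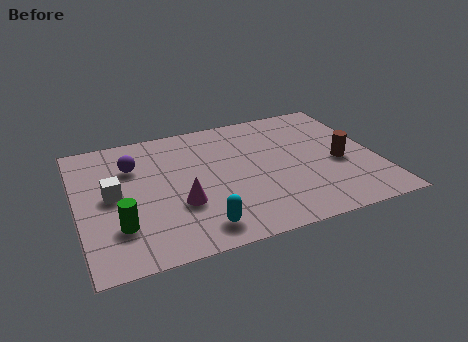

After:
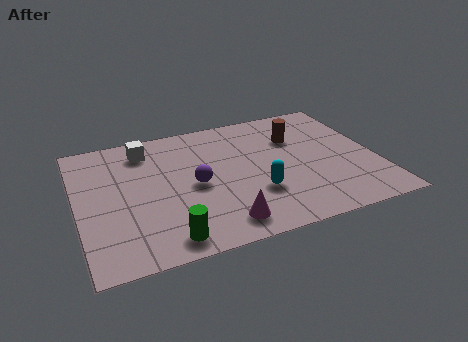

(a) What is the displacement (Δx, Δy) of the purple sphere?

(2.0, -1.7)

The purple sphere started near (2.0, 5.1) and ended near (4.0, 3.4).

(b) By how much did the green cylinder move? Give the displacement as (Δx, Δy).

(1.5, -1.1)

From the two frames, the green cylinder sits at roughly (1.3, 2.0) before and (2.8, 0.9) after.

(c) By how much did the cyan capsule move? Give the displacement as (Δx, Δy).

(2.1, 1.2)

The cyan capsule started near (3.9, 1.1) and ended near (6.0, 2.3).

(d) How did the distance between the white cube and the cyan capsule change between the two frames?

+1.3

They were about 3.7 units apart before and 5.0 after — 1.3 units further apart.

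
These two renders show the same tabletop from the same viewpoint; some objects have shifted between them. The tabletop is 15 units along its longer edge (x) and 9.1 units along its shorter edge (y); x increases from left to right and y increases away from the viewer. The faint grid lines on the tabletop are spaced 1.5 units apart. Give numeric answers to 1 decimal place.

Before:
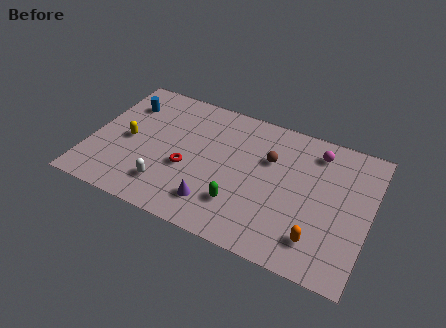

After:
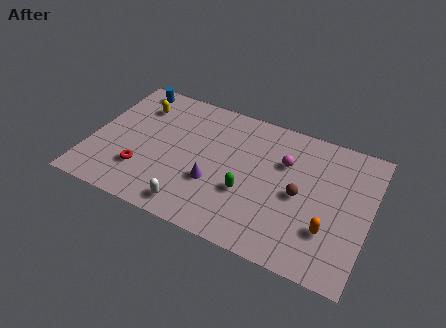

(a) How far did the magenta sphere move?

2.1

The magenta sphere was near (11.9, 7.5) before and (10.3, 6.1) after, so it travelled √(1.6² + 1.4²) ≈ 2.1 units.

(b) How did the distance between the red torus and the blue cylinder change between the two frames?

+0.8

They were about 5.0 units apart before and 5.8 after — 0.8 units further apart.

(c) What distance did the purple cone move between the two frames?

1.3

The purple cone was near (7.0, 1.9) before and (6.8, 3.2) after, so it travelled √(0.2² + 1.3²) ≈ 1.3 units.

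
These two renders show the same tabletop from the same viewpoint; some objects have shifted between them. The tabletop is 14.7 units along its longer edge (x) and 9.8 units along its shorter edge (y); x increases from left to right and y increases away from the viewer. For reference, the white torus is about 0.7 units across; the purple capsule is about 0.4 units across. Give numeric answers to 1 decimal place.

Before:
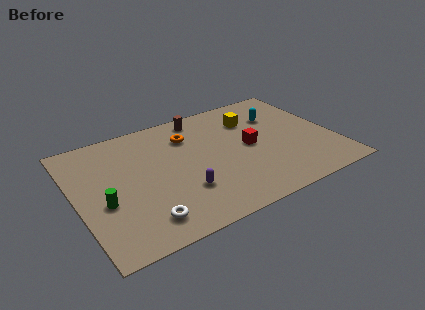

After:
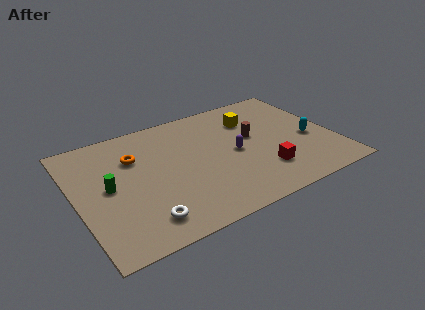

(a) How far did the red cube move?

2.4

The red cube was near (9.9, 4.9) before and (10.3, 2.5) after, so it travelled √(0.4² + 2.4²) ≈ 2.4 units.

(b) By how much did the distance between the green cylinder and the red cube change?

+0.3

They were about 8.6 units apart before and 8.9 after — 0.3 units further apart.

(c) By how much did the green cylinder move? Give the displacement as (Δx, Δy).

(0.4, 1.1)

The green cylinder was at about (1.4, 3.9) and moved to about (1.8, 5.0).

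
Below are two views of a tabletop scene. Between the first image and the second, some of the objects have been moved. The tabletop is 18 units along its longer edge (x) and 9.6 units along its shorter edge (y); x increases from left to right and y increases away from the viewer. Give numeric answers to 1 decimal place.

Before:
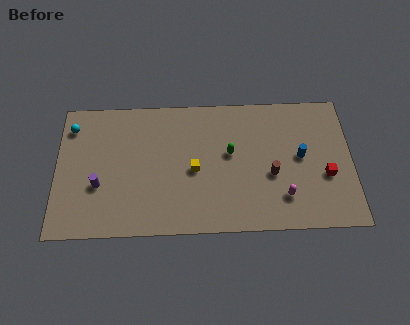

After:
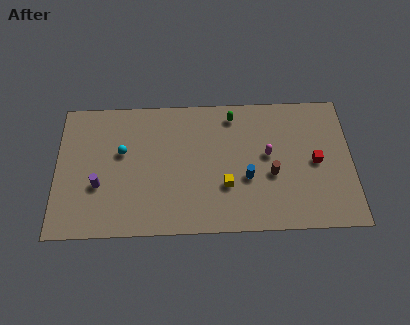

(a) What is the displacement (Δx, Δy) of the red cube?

(-0.6, 1.0)

From the two frames, the red cube sits at roughly (16.4, 3.7) before and (15.8, 4.7) after.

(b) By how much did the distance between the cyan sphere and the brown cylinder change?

-3.5

Before: roughly 12.8 units apart; after: 9.3. That's 3.5 units closer together.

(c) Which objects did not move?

the purple cylinder and the brown cylinder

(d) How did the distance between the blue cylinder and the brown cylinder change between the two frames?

-0.7

The distance was about 2.2 in the first image and 1.5 in the second, so they moved 0.7 units closer together.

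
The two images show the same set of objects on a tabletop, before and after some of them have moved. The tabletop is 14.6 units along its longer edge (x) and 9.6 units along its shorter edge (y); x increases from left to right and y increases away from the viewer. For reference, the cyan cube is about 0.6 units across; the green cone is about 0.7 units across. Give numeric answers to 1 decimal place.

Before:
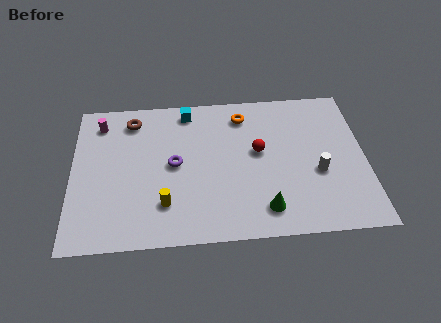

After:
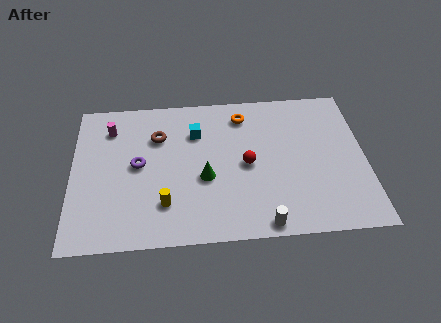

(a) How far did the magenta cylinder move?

0.6

The magenta cylinder moved from about (1.4, 7.9) to (1.9, 7.5), a distance of √(0.5² + 0.4²) ≈ 0.6.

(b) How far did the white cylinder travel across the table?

4.1

The white cylinder moved from about (12.2, 3.8) to (9.4, 0.8), a distance of √(2.8² + 3.0²) ≈ 4.1.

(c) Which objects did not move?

the yellow cylinder and the orange torus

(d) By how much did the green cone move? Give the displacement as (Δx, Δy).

(-2.9, 2.2)

The green cone started near (9.5, 1.7) and ended near (6.6, 3.9).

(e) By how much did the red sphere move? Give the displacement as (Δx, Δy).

(-0.6, -0.8)

The red sphere started near (9.3, 5.4) and ended near (8.7, 4.6).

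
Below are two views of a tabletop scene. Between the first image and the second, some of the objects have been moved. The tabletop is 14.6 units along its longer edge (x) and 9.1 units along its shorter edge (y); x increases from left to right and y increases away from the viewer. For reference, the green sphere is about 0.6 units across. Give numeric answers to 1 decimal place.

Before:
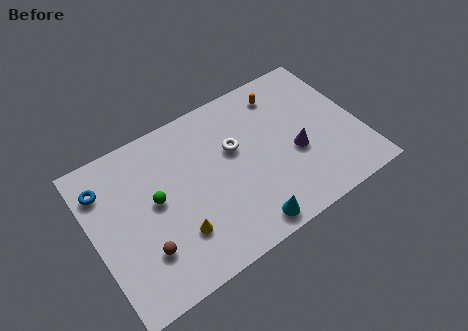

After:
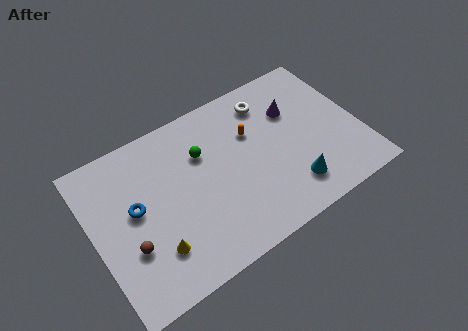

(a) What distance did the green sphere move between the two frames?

3.1

The green sphere was near (3.4, 4.9) before and (6.2, 6.2) after, so it travelled √(2.8² + 1.3²) ≈ 3.1 units.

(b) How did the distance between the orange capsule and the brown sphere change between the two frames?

-2.1

The distance was about 9.9 in the first image and 7.8 in the second, so they moved 2.1 units closer together.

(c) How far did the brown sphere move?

0.9

The brown sphere moved from about (2.4, 2.5) to (1.7, 3.1), a distance of √(0.7² + 0.6²) ≈ 0.9.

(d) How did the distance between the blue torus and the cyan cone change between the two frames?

-0.4

They were about 9.1 units apart before and 8.7 after — 0.4 units closer together.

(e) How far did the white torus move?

2.8

The white torus moved from about (7.9, 5.6) to (10.1, 7.4), a distance of √(2.2² + 1.8²) ≈ 2.8.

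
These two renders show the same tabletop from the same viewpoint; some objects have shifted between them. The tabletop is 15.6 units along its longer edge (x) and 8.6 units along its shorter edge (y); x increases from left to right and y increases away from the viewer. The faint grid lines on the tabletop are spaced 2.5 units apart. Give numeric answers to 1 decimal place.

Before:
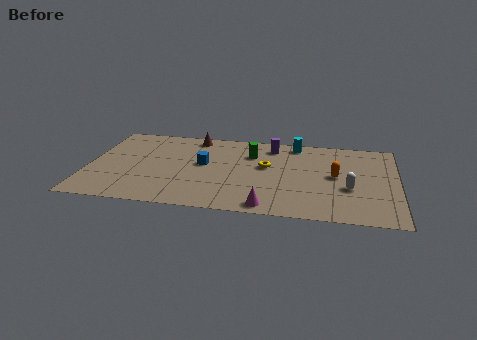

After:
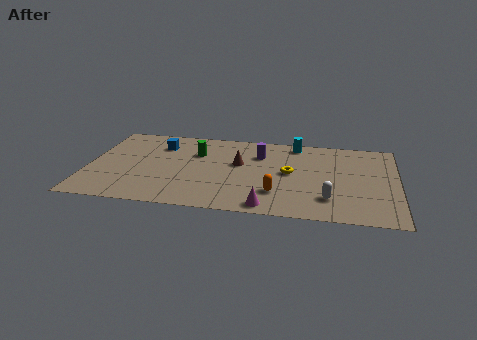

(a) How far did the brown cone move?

3.5

From (5.2, 7.6) to (7.6, 5.1), the brown cone covered √(2.4² + 2.5²) ≈ 3.5 units.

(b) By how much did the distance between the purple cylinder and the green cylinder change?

+1.8

They were about 1.4 units apart before and 3.2 after — 1.8 units further apart.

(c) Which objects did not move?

the cyan cylinder and the magenta cone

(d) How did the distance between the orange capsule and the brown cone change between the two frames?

-4.5

They were about 7.9 units apart before and 3.4 after — 4.5 units closer together.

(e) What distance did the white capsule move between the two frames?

1.6

The white capsule moved from about (13.2, 3.3) to (12.2, 2.1), a distance of √(1.0² + 1.2²) ≈ 1.6.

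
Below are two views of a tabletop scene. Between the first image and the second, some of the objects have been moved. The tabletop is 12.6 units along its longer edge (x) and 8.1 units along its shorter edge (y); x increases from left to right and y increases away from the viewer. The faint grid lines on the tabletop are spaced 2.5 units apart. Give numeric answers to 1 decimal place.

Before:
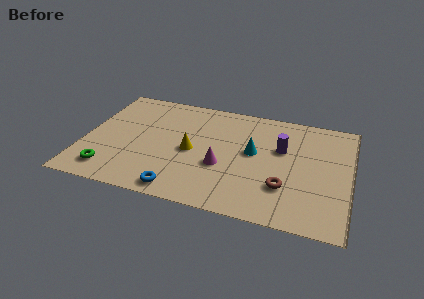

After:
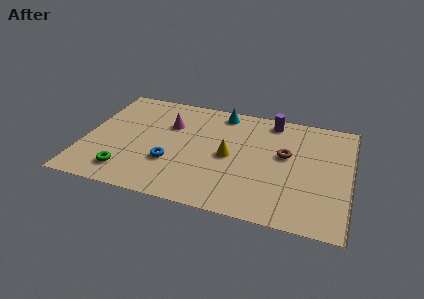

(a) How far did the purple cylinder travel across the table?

2.1

The purple cylinder was near (9.3, 5.1) before and (8.7, 7.1) after, so it travelled √(0.6² + 2.0²) ≈ 2.1 units.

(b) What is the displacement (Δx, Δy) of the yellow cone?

(1.8, 0.1)

The yellow cone was at about (5.1, 3.8) and moved to about (6.9, 3.9).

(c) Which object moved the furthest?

the magenta cone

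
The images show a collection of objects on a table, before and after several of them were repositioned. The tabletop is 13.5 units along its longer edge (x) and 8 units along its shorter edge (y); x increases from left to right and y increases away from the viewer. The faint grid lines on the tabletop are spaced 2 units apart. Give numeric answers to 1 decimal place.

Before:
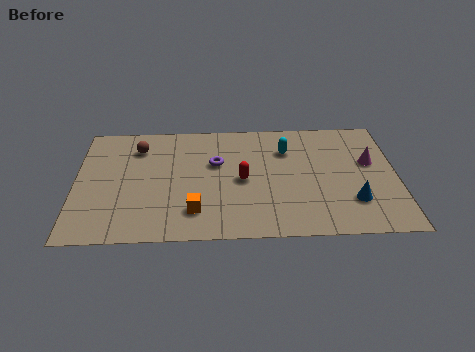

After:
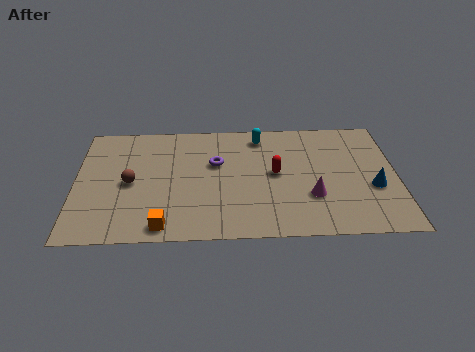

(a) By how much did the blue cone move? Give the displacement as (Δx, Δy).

(0.9, 0.9)

From the two frames, the blue cone sits at roughly (11.6, 2.2) before and (12.5, 3.1) after.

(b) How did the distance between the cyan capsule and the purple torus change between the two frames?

-0.5

The distance was about 3.1 in the first image and 2.6 in the second, so they moved 0.5 units closer together.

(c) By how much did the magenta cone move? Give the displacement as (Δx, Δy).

(-2.5, -2.2)

From the two frames, the magenta cone sits at roughly (12.4, 4.8) before and (9.9, 2.6) after.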